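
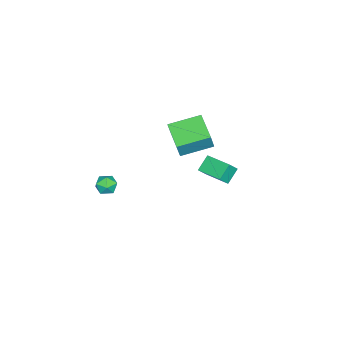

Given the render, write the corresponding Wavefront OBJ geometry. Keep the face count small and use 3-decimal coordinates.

v -2.123 0.877 -1.02
v -2.956 1.087 -0.317
v -1.553 2.432 -0.81
v -2.386 2.643 -0.107
v -1.614 0.597 -0.333
v -2.447 0.808 0.37
v -1.044 2.153 -0.123
v -1.877 2.363 0.58
v -3.913 -2.075 0.147
v -3.491 -2.102 1.27
v -5.082 -0.511 0.624
v -4.661 -0.538 1.747
v -2.519 -0.882 -0.347
v -2.098 -0.909 0.776
v -3.689 0.682 0.13
v -3.267 0.655 1.253
v 3.424 -1.92 1.792
v 3.771 -1.984 1.195
v 3.309 -3.036 1.845
v 3.656 -3.1 1.248
v 3.987 -2.891 1.821
v 4.058 -2.202 1.788
v 3.022 -2.818 1.252
v 3.093 -2.129 1.219
v 3.523 -2.54 0.861
v 4.119 -2.584 1.212
v 2.961 -2.436 1.828
v 3.557 -2.48 2.179
f 2 4 1
f 5 2 1
f 1 4 3
f 3 5 1
f 2 8 4
f 6 2 5
f 6 8 2
f 4 8 3
f 7 5 3
f 3 8 7
f 7 6 5
f 8 6 7
f 10 12 9
f 13 10 9
f 9 12 11
f 11 13 9
f 10 16 12
f 14 10 13
f 14 16 10
f 12 16 11
f 15 13 11
f 11 16 15
f 15 14 13
f 16 14 15
f 17 28 22
f 17 22 18
f 17 18 24
f 17 24 27
f 17 27 28
f 18 22 26
f 22 28 21
f 28 27 19
f 27 24 23
f 24 18 25
f 20 26 21
f 20 21 19
f 20 19 23
f 20 23 25
f 20 25 26
f 21 26 22
f 19 21 28
f 23 19 27
f 25 23 24
f 26 25 18



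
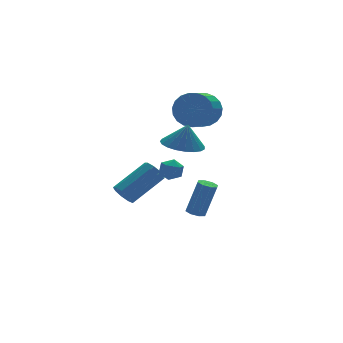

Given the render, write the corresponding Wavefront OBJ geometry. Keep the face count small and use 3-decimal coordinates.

v -3.855 -1.027 -0.944
v -3.505 -1.299 -1.433
v -1.735 -1.085 -0.286
v -2.085 -0.813 0.204
v -3.524 -0.851 -1.487
v -1.754 -0.637 -0.34
v -3.698 -0.485 -1.287
v -1.928 -0.271 -0.139
v -3.945 -0.373 -0.926
v -2.175 -0.16 0.221
v -4.15 -0.567 -0.573
v -2.381 -0.353 0.574
v -4.217 -0.976 -0.394
v -2.447 -0.762 0.753
v -4.114 -1.409 -0.472
v -2.345 -1.195 0.675
v -3.89 -1.663 -0.77
v -2.12 -1.449 0.377
v -3.65 -1.619 -1.15
v -1.88 -1.405 -0.003
v 2.392 2.765 1.982
v 2.965 2.557 2.873
v 2.021 1.827 3.31
v 1.448 2.035 2.418
v 2.736 2.924 2.993
v 1.793 2.195 3.429
v 2.448 3.264 2.938
v 1.504 2.535 3.374
v 2.15 3.518 2.717
v 1.206 2.789 3.154
v 1.894 3.641 2.369
v 0.95 2.912 2.806
v 1.724 3.613 1.955
v 0.78 2.884 2.391
v 1.669 3.438 1.545
v 0.726 2.709 1.981
v 1.74 3.147 1.21
v 0.796 2.417 1.647
v 1.923 2.789 1.009
v 0.979 2.06 1.446
v 2.187 2.428 0.976
v 1.243 1.698 1.413
v 2.487 2.124 1.117
v 1.543 1.395 1.554
v 2.77 1.932 1.408
v 1.826 1.202 1.844
v 2.988 1.883 1.797
v 2.044 1.154 2.234
v 3.103 1.987 2.219
v 2.159 1.258 2.655
v 3.095 2.225 2.599
v 2.151 1.496 3.036
v -1.273 -1.424 0.042
v -1.042 -1.703 0.597
v -2.278 -1.577 0.383
v -2.047 -1.856 0.938
v -1.963 -1.207 0.833
v -1.342 -1.113 0.622
v -1.978 -2.167 0.358
v -1.357 -2.073 0.147
v -1.478 -2.162 0.792
v -1.469 -1.569 1.086
v -1.851 -1.711 -0.106
v -1.842 -1.118 0.188
v 0.984 0.82 -4.045
v 1.256 0.367 -4.157
v 1.868 0.267 -2.267
v 1.596 0.72 -2.155
v 1.485 0.707 -4.213
v 2.097 0.607 -2.323
v 1.42 1.113 -4.171
v 2.032 1.013 -2.28
v 1.1 1.347 -4.055
v 1.712 1.247 -2.164
v 0.712 1.273 -3.933
v 1.324 1.173 -2.043
v 0.483 0.933 -3.877
v 1.095 0.833 -1.987
v 0.548 0.527 -3.92
v 1.16 0.427 -2.029
v 0.868 0.293 -4.036
v 1.48 0.193 -2.145
v -1.621 -2.669 2.513
v -0.599 -2.522 2.325
v -1.379 -2.751 3.767
v -0.741 -2.113 2.379
v -1.035 -1.8 2.456
v -1.431 -1.637 2.543
v -1.86 -1.653 2.625
v -2.247 -1.844 2.687
v -2.526 -2.179 2.72
v -2.649 -2.598 2.716
v -2.594 -3.029 2.677
v -2.371 -3.398 2.61
v -2.018 -3.641 2.526
v -1.596 -3.717 2.44
v -1.179 -3.611 2.366
v -0.839 -3.342 2.318
v -0.633 -2.957 2.303
f 2 1 5
f 2 5 3
f 3 5 6
f 3 6 4
f 5 1 7
f 5 7 6
f 6 7 8
f 6 8 4
f 7 1 9
f 7 9 8
f 8 9 10
f 8 10 4
f 9 1 11
f 9 11 10
f 10 11 12
f 10 12 4
f 11 1 13
f 11 13 12
f 12 13 14
f 12 14 4
f 13 1 15
f 13 15 14
f 14 15 16
f 14 16 4
f 15 1 17
f 15 17 16
f 16 17 18
f 16 18 4
f 17 1 19
f 17 19 18
f 18 19 20
f 18 20 4
f 19 1 2
f 19 2 20
f 20 2 3
f 20 3 4
f 22 21 25
f 22 25 23
f 23 25 26
f 23 26 24
f 25 21 27
f 25 27 26
f 26 27 28
f 26 28 24
f 27 21 29
f 27 29 28
f 28 29 30
f 28 30 24
f 29 21 31
f 29 31 30
f 30 31 32
f 30 32 24
f 31 21 33
f 31 33 32
f 32 33 34
f 32 34 24
f 33 21 35
f 33 35 34
f 34 35 36
f 34 36 24
f 35 21 37
f 35 37 36
f 36 37 38
f 36 38 24
f 37 21 39
f 37 39 38
f 38 39 40
f 38 40 24
f 39 21 41
f 39 41 40
f 40 41 42
f 40 42 24
f 41 21 43
f 41 43 42
f 42 43 44
f 42 44 24
f 43 21 45
f 43 45 44
f 44 45 46
f 44 46 24
f 45 21 47
f 45 47 46
f 46 47 48
f 46 48 24
f 47 21 49
f 47 49 48
f 48 49 50
f 48 50 24
f 49 21 51
f 49 51 50
f 50 51 52
f 50 52 24
f 51 21 22
f 51 22 52
f 52 22 23
f 52 23 24
f 53 64 58
f 53 58 54
f 53 54 60
f 53 60 63
f 53 63 64
f 54 58 62
f 58 64 57
f 64 63 55
f 63 60 59
f 60 54 61
f 56 62 57
f 56 57 55
f 56 55 59
f 56 59 61
f 56 61 62
f 57 62 58
f 55 57 64
f 59 55 63
f 61 59 60
f 62 61 54
f 66 65 69
f 66 69 67
f 67 69 70
f 67 70 68
f 69 65 71
f 69 71 70
f 70 71 72
f 70 72 68
f 71 65 73
f 71 73 72
f 72 73 74
f 72 74 68
f 73 65 75
f 73 75 74
f 74 75 76
f 74 76 68
f 75 65 77
f 75 77 76
f 76 77 78
f 76 78 68
f 77 65 79
f 77 79 78
f 78 79 80
f 78 80 68
f 79 65 81
f 79 81 80
f 80 81 82
f 80 82 68
f 81 65 66
f 81 66 82
f 82 66 67
f 82 67 68
f 84 83 86
f 84 86 85
f 86 83 87
f 86 87 85
f 87 83 88
f 87 88 85
f 88 83 89
f 88 89 85
f 89 83 90
f 89 90 85
f 90 83 91
f 90 91 85
f 91 83 92
f 91 92 85
f 92 83 93
f 92 93 85
f 93 83 94
f 93 94 85
f 94 83 95
f 94 95 85
f 95 83 96
f 95 96 85
f 96 83 97
f 96 97 85
f 97 83 98
f 97 98 85
f 98 83 99
f 98 99 85
f 99 83 84
f 99 84 85



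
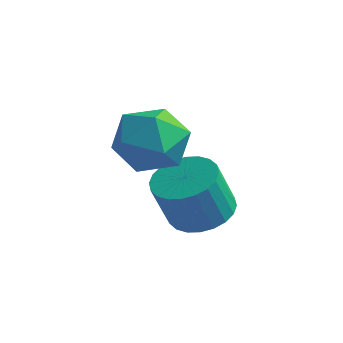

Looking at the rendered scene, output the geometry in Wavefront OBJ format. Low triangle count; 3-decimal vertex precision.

v -1.227 -0.523 -0.77
v -0.515 -1.209 -0.823
v -0.841 -1.663 0.698
v -1.553 -0.977 0.75
v -0.317 -0.905 -0.689
v -0.644 -1.36 0.831
v -0.258 -0.543 -0.568
v -0.584 -0.998 0.952
v -0.346 -0.178 -0.478
v -0.672 -0.633 1.042
v -0.568 0.135 -0.432
v -0.895 -0.32 1.088
v -0.891 0.347 -0.438
v -1.217 -0.108 1.083
v -1.264 0.427 -0.494
v -1.591 -0.027 1.026
v -1.632 0.363 -0.592
v -1.959 -0.092 0.928
v -1.939 0.163 -0.718
v -2.265 -0.291 0.803
v -2.136 -0.14 -0.851
v -2.463 -0.595 0.669
v -2.196 -0.502 -0.972
v -2.522 -0.957 0.548
v -2.108 -0.867 -1.062
v -2.434 -1.322 0.458
v -1.885 -1.18 -1.108
v -2.212 -1.635 0.412
v -1.563 -1.392 -1.103
v -1.889 -1.847 0.418
v -1.189 -1.473 -1.046
v -1.516 -1.927 0.474
v -0.821 -1.408 -0.948
v -1.148 -1.863 0.572
v -3.092 -0.714 2.145
v -2.322 -0.613 3.043
v -2.238 -2.347 1.597
v -1.468 -2.246 2.495
v -2.61 -2.485 2.716
v -3.138 -1.476 3.055
v -1.422 -1.484 1.585
v -1.95 -0.475 1.924
v -1.29 -1.088 2.698
v -2.024 -1.707 3.397
v -2.536 -1.253 1.243
v -3.27 -1.872 1.942
f 2 1 5
f 2 5 3
f 3 5 6
f 3 6 4
f 5 1 7
f 5 7 6
f 6 7 8
f 6 8 4
f 7 1 9
f 7 9 8
f 8 9 10
f 8 10 4
f 9 1 11
f 9 11 10
f 10 11 12
f 10 12 4
f 11 1 13
f 11 13 12
f 12 13 14
f 12 14 4
f 13 1 15
f 13 15 14
f 14 15 16
f 14 16 4
f 15 1 17
f 15 17 16
f 16 17 18
f 16 18 4
f 17 1 19
f 17 19 18
f 18 19 20
f 18 20 4
f 19 1 21
f 19 21 20
f 20 21 22
f 20 22 4
f 21 1 23
f 21 23 22
f 22 23 24
f 22 24 4
f 23 1 25
f 23 25 24
f 24 25 26
f 24 26 4
f 25 1 27
f 25 27 26
f 26 27 28
f 26 28 4
f 27 1 29
f 27 29 28
f 28 29 30
f 28 30 4
f 29 1 31
f 29 31 30
f 30 31 32
f 30 32 4
f 31 1 33
f 31 33 32
f 32 33 34
f 32 34 4
f 33 1 2
f 33 2 34
f 34 2 3
f 34 3 4
f 35 46 40
f 35 40 36
f 35 36 42
f 35 42 45
f 35 45 46
f 36 40 44
f 40 46 39
f 46 45 37
f 45 42 41
f 42 36 43
f 38 44 39
f 38 39 37
f 38 37 41
f 38 41 43
f 38 43 44
f 39 44 40
f 37 39 46
f 41 37 45
f 43 41 42
f 44 43 36



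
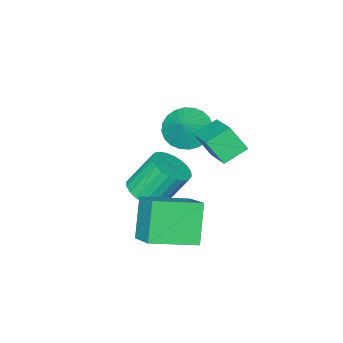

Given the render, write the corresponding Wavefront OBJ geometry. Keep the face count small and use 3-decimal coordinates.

v -2.798 1.325 1.629
v -2.455 0.678 2.654
v -2.053 2.793 2.307
v -1.71 2.145 3.332
v -1.81 1.055 1.128
v -1.467 0.407 2.153
v -1.065 2.522 1.806
v -0.722 1.875 2.831
v -0.534 -1.258 -1.75
v -0.066 -1.898 -1.246
v -0.838 -1.263 0.275
v -1.306 -0.622 -0.23
v 0.17 -1.618 -1.243
v -0.602 -0.982 0.278
v 0.3 -1.283 -1.317
v -0.472 -0.647 0.204
v 0.302 -0.944 -1.457
v -0.47 -0.308 0.064
v 0.177 -0.653 -1.642
v -0.595 -0.017 -0.121
v -0.056 -0.454 -1.844
v -0.828 0.182 -0.323
v -0.362 -0.377 -2.031
v -1.134 0.258 -0.51
v -0.694 -0.435 -2.175
v -1.466 0.201 -0.655
v -1.002 -0.617 -2.255
v -1.774 0.018 -0.734
v -1.238 -0.898 -2.258
v -2.01 -0.262 -0.737
v -1.368 -1.233 -2.184
v -2.14 -0.597 -0.663
v -1.37 -1.572 -2.044
v -2.142 -0.936 -0.523
v -1.245 -1.863 -1.859
v -2.017 -1.227 -0.338
v -1.012 -2.062 -1.657
v -1.784 -1.426 -0.136
v -0.706 -2.138 -1.47
v -1.478 -1.503 0.051
v -0.374 -2.081 -1.325
v -1.146 -1.445 0.195
v -0.638 1.136 -0.808
v -0.097 2.461 0.014
v 0.191 1.792 -2.411
v 0.732 3.116 -1.589
v 1.068 0.144 -0.331
v 1.609 1.468 0.491
v 1.897 0.799 -1.934
v 2.438 2.124 -1.112
v -3.193 -1.75 0.469
v -2.744 -1.12 -0.241
v -2.447 -1.33 1.311
v -3.042 -0.878 -0.098
v -3.363 -0.77 0.132
v -3.658 -0.81 0.414
v -3.883 -0.994 0.703
v -4.002 -1.292 0.957
v -3.998 -1.661 1.137
v -3.871 -2.042 1.215
v -3.641 -2.379 1.179
v -3.343 -2.621 1.035
v -3.022 -2.729 0.805
v -2.727 -2.689 0.524
v -2.502 -2.505 0.235
v -2.383 -2.207 -0.019
v -2.387 -1.839 -0.199
v -2.514 -1.457 -0.277
f 2 4 1
f 5 2 1
f 1 4 3
f 3 5 1
f 2 8 4
f 6 2 5
f 6 8 2
f 4 8 3
f 7 5 3
f 3 8 7
f 7 6 5
f 8 6 7
f 10 9 13
f 10 13 11
f 11 13 14
f 11 14 12
f 13 9 15
f 13 15 14
f 14 15 16
f 14 16 12
f 15 9 17
f 15 17 16
f 16 17 18
f 16 18 12
f 17 9 19
f 17 19 18
f 18 19 20
f 18 20 12
f 19 9 21
f 19 21 20
f 20 21 22
f 20 22 12
f 21 9 23
f 21 23 22
f 22 23 24
f 22 24 12
f 23 9 25
f 23 25 24
f 24 25 26
f 24 26 12
f 25 9 27
f 25 27 26
f 26 27 28
f 26 28 12
f 27 9 29
f 27 29 28
f 28 29 30
f 28 30 12
f 29 9 31
f 29 31 30
f 30 31 32
f 30 32 12
f 31 9 33
f 31 33 32
f 32 33 34
f 32 34 12
f 33 9 35
f 33 35 34
f 34 35 36
f 34 36 12
f 35 9 37
f 35 37 36
f 36 37 38
f 36 38 12
f 37 9 39
f 37 39 38
f 38 39 40
f 38 40 12
f 39 9 41
f 39 41 40
f 40 41 42
f 40 42 12
f 41 9 10
f 41 10 42
f 42 10 11
f 42 11 12
f 44 46 43
f 47 44 43
f 43 46 45
f 45 47 43
f 44 50 46
f 48 44 47
f 48 50 44
f 46 50 45
f 49 47 45
f 45 50 49
f 49 48 47
f 50 48 49
f 52 51 54
f 52 54 53
f 54 51 55
f 54 55 53
f 55 51 56
f 55 56 53
f 56 51 57
f 56 57 53
f 57 51 58
f 57 58 53
f 58 51 59
f 58 59 53
f 59 51 60
f 59 60 53
f 60 51 61
f 60 61 53
f 61 51 62
f 61 62 53
f 62 51 63
f 62 63 53
f 63 51 64
f 63 64 53
f 64 51 65
f 64 65 53
f 65 51 66
f 65 66 53
f 66 51 67
f 66 67 53
f 67 51 68
f 67 68 53
f 68 51 52
f 68 52 53



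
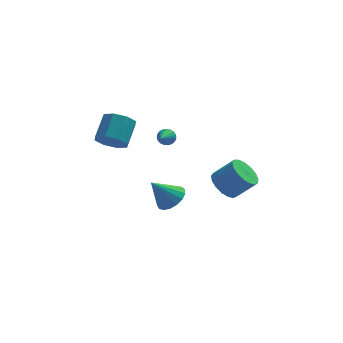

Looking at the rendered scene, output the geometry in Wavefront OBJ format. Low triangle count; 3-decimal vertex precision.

v -3.206 2.869 0.707
v -2.882 3.341 -0.063
v -2.369 4.564 0.903
v -2.694 4.091 1.673
v -3.579 3.508 0.096
v -3.067 4.731 1.062
v -4.059 3.301 0.613
v -3.546 4.523 1.579
v -4.038 2.84 1.185
v -3.526 4.062 2.151
v -3.531 2.396 1.477
v -3.018 3.619 2.443
v -2.833 2.229 1.318
v -2.321 3.452 2.284
v -2.354 2.437 0.801
v -1.841 3.659 1.767
v -2.374 2.898 0.229
v -1.862 4.12 1.195
v -0.518 -0.892 3.427
v -0.294 -0.739 3.858
v -0.882 -1.848 3.953
v -0.488 -0.655 3.877
v -0.687 -0.612 3.818
v -0.857 -0.618 3.691
v -0.968 -0.67 3.519
v -1.002 -0.762 3.33
v -0.952 -0.875 3.158
v -0.827 -0.992 3.033
v -0.648 -1.092 2.975
v -0.447 -1.156 2.996
v -0.259 -1.176 3.091
v -0.115 -1.146 3.244
v -0.041 -1.072 3.429
v -0.05 -0.968 3.613
v -0.139 -0.85 3.765
v 2.54 0.194 -1.134
v 3.232 0.305 -1.805
v 4.311 0.156 -0.717
v 3.62 0.046 -0.046
v 3.146 0.738 -1.661
v 4.226 0.589 -0.573
v 2.922 1.047 -1.396
v 4.002 0.898 -0.308
v 2.61 1.16 -1.071
v 3.69 1.011 0.017
v 2.282 1.052 -0.761
v 3.362 0.903 0.327
v 2.014 0.747 -0.536
v 3.093 0.598 0.552
v 1.865 0.316 -0.448
v 2.945 0.167 0.64
v 1.872 -0.143 -0.517
v 2.952 -0.292 0.571
v 2.031 -0.525 -0.728
v 3.111 -0.673 0.36
v 2.308 -0.742 -1.031
v 3.387 -0.891 0.057
v 2.637 -0.744 -1.358
v 3.717 -0.893 -0.27
v 2.944 -0.532 -1.634
v 4.024 -0.681 -0.546
v 3.159 -0.153 -1.795
v 4.238 -0.302 -0.707
v -0.005 3.342 -4.241
v 0.573 3.922 -3.74
v -1.095 3.218 -2.839
v 0.279 4.21 -3.944
v -0.081 4.298 -4.216
v -0.423 4.168 -4.493
v -0.669 3.849 -4.713
v -0.763 3.413 -4.825
v -0.684 2.961 -4.803
v -0.449 2.596 -4.652
v -0.112 2.402 -4.407
v 0.25 2.424 -4.124
v 0.553 2.655 -3.868
v 0.728 3.044 -3.697
v 0.735 3.501 -3.651
v 2.367 3.622 -3.23
v 2.859 3.746 -2.468
v 3.561 3.074 -3.912
v 4.053 3.198 -3.15
v 3.397 2.561 -3.173
v 2.659 2.899 -2.751
v 3.761 3.921 -3.629
v 3.023 4.259 -3.207
v 3.72 3.931 -2.715
v 3.496 3.09 -2.433
v 2.924 3.73 -3.947
v 2.7 2.889 -3.665
f 2 1 5
f 2 5 3
f 3 5 6
f 3 6 4
f 5 1 7
f 5 7 6
f 6 7 8
f 6 8 4
f 7 1 9
f 7 9 8
f 8 9 10
f 8 10 4
f 9 1 11
f 9 11 10
f 10 11 12
f 10 12 4
f 11 1 13
f 11 13 12
f 12 13 14
f 12 14 4
f 13 1 15
f 13 15 14
f 14 15 16
f 14 16 4
f 15 1 17
f 15 17 16
f 16 17 18
f 16 18 4
f 17 1 2
f 17 2 18
f 18 2 3
f 18 3 4
f 20 19 22
f 20 22 21
f 22 19 23
f 22 23 21
f 23 19 24
f 23 24 21
f 24 19 25
f 24 25 21
f 25 19 26
f 25 26 21
f 26 19 27
f 26 27 21
f 27 19 28
f 27 28 21
f 28 19 29
f 28 29 21
f 29 19 30
f 29 30 21
f 30 19 31
f 30 31 21
f 31 19 32
f 31 32 21
f 32 19 33
f 32 33 21
f 33 19 34
f 33 34 21
f 34 19 35
f 34 35 21
f 35 19 20
f 35 20 21
f 37 36 40
f 37 40 38
f 38 40 41
f 38 41 39
f 40 36 42
f 40 42 41
f 41 42 43
f 41 43 39
f 42 36 44
f 42 44 43
f 43 44 45
f 43 45 39
f 44 36 46
f 44 46 45
f 45 46 47
f 45 47 39
f 46 36 48
f 46 48 47
f 47 48 49
f 47 49 39
f 48 36 50
f 48 50 49
f 49 50 51
f 49 51 39
f 50 36 52
f 50 52 51
f 51 52 53
f 51 53 39
f 52 36 54
f 52 54 53
f 53 54 55
f 53 55 39
f 54 36 56
f 54 56 55
f 55 56 57
f 55 57 39
f 56 36 58
f 56 58 57
f 57 58 59
f 57 59 39
f 58 36 60
f 58 60 59
f 59 60 61
f 59 61 39
f 60 36 62
f 60 62 61
f 61 62 63
f 61 63 39
f 62 36 37
f 62 37 63
f 63 37 38
f 63 38 39
f 65 64 67
f 65 67 66
f 67 64 68
f 67 68 66
f 68 64 69
f 68 69 66
f 69 64 70
f 69 70 66
f 70 64 71
f 70 71 66
f 71 64 72
f 71 72 66
f 72 64 73
f 72 73 66
f 73 64 74
f 73 74 66
f 74 64 75
f 74 75 66
f 75 64 76
f 75 76 66
f 76 64 77
f 76 77 66
f 77 64 78
f 77 78 66
f 78 64 65
f 78 65 66
f 79 90 84
f 79 84 80
f 79 80 86
f 79 86 89
f 79 89 90
f 80 84 88
f 84 90 83
f 90 89 81
f 89 86 85
f 86 80 87
f 82 88 83
f 82 83 81
f 82 81 85
f 82 85 87
f 82 87 88
f 83 88 84
f 81 83 90
f 85 81 89
f 87 85 86
f 88 87 80



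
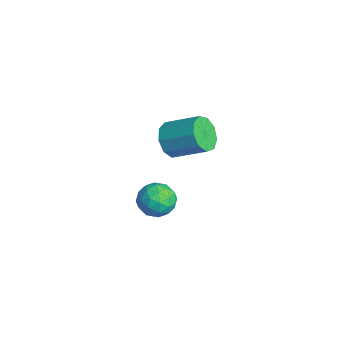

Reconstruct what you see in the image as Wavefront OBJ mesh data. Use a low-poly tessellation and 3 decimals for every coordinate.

v -3.455 2.372 1.6
v -2.664 2.208 0.977
v -1.654 3.585 1.897
v -2.445 3.748 2.52
v -3.083 2.696 0.707
v -2.073 4.073 1.628
v -3.677 3.032 0.855
v -2.666 4.409 1.776
v -4.166 3.059 1.351
v -3.156 4.436 2.272
v -4.323 2.765 1.964
v -3.313 4.141 2.885
v -4.074 2.286 2.406
v -3.064 3.663 3.327
v -3.535 1.847 2.471
v -2.525 3.224 3.392
v -2.959 1.654 2.128
v -1.949 3.031 3.049
v -2.615 1.796 1.538
v -1.605 3.173 2.459
v 1.684 0.494 3.045
v 2.505 0.414 3.528
v 2.235 -0.454 1.952
v 3.056 -0.534 2.435
v 2.255 -0.921 2.786
v 1.914 -0.335 3.462
v 2.826 0.295 2.018
v 2.485 0.881 2.694
v 3.211 0.291 2.894
v 2.858 -0.461 3.369
v 1.882 0.421 2.111
v 1.529 -0.331 2.586
v 2.046 0.537 3.382
v 2.694 -0.577 2.098
v 2.223 -0.805 2.304
v 2.706 -0.852 2.588
v 1.699 0.097 3.343
v 2.182 0.05 3.628
v 2.035 -0.735 3.192
v 2.558 -0.09 1.852
v 3.041 -0.137 2.137
v 2.034 0.812 2.892
v 2.517 0.765 3.176
v 2.705 0.695 2.288
v 2.944 0.418 3.294
v 3.268 -0.139 2.651
v 3.132 0.348 2.406
v 2.932 0.693 2.803
v 2.737 -0.024 3.573
v 3.06 -0.581 2.931
v 2.589 -0.809 3.137
v 2.389 -0.464 3.534
v 3.151 -0.096 3.2
v 1.68 0.541 2.549
v 2.003 -0.016 1.907
v 2.351 0.424 1.946
v 2.151 0.769 2.343
v 1.472 0.099 2.829
v 1.796 -0.458 2.186
v 1.808 -0.733 2.677
v 1.608 -0.388 3.074
v 1.589 0.056 2.28
f 2 1 5
f 2 5 3
f 3 5 6
f 3 6 4
f 5 1 7
f 5 7 6
f 6 7 8
f 6 8 4
f 7 1 9
f 7 9 8
f 8 9 10
f 8 10 4
f 9 1 11
f 9 11 10
f 10 11 12
f 10 12 4
f 11 1 13
f 11 13 12
f 12 13 14
f 12 14 4
f 13 1 15
f 13 15 14
f 14 15 16
f 14 16 4
f 15 1 17
f 15 17 16
f 16 17 18
f 16 18 4
f 17 1 19
f 17 19 18
f 18 19 20
f 18 20 4
f 19 1 2
f 19 2 20
f 20 2 3
f 20 3 4
f 21 58 37
f 58 32 61
f 37 61 26
f 58 61 37
f 21 37 33
f 37 26 38
f 33 38 22
f 37 38 33
f 21 33 42
f 33 22 43
f 42 43 28
f 33 43 42
f 21 42 54
f 42 28 57
f 54 57 31
f 42 57 54
f 21 54 58
f 54 31 62
f 58 62 32
f 54 62 58
f 22 38 49
f 38 26 52
f 49 52 30
f 38 52 49
f 26 61 39
f 61 32 60
f 39 60 25
f 61 60 39
f 32 62 59
f 62 31 55
f 59 55 23
f 62 55 59
f 31 57 56
f 57 28 44
f 56 44 27
f 57 44 56
f 28 43 48
f 43 22 45
f 48 45 29
f 43 45 48
f 24 50 36
f 50 30 51
f 36 51 25
f 50 51 36
f 24 36 34
f 36 25 35
f 34 35 23
f 36 35 34
f 24 34 41
f 34 23 40
f 41 40 27
f 34 40 41
f 24 41 46
f 41 27 47
f 46 47 29
f 41 47 46
f 24 46 50
f 46 29 53
f 50 53 30
f 46 53 50
f 25 51 39
f 51 30 52
f 39 52 26
f 51 52 39
f 23 35 59
f 35 25 60
f 59 60 32
f 35 60 59
f 27 40 56
f 40 23 55
f 56 55 31
f 40 55 56
f 29 47 48
f 47 27 44
f 48 44 28
f 47 44 48
f 30 53 49
f 53 29 45
f 49 45 22
f 53 45 49



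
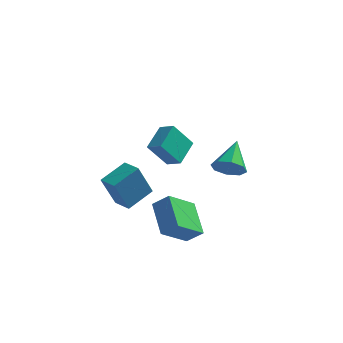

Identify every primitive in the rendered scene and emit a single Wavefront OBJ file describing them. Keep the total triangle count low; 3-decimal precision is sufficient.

v 1.003 -4.081 2.573
v 1.099 -2.782 3.337
v 1.697 -3.388 1.309
v 1.793 -2.09 2.073
v 1.767 -4.31 2.867
v 1.863 -3.012 3.631
v 2.461 -3.618 1.603
v 2.557 -2.319 2.367
v 2.677 2.113 -1.138
v 3.06 2.644 -1.77
v 2.523 3.667 0.078
v 2.366 2.62 -1.826
v 1.854 2.298 -1.48
v 1.825 1.868 -0.933
v 2.294 1.581 -0.507
v 2.988 1.605 -0.45
v 3.5 1.927 -0.796
v 3.529 2.357 -1.343
v -1.362 -2.367 -2.201
v -1.725 -3.206 -0.389
v -0.684 -1.098 -1.478
v -1.047 -1.937 0.334
v -0.473 -2.823 -2.234
v -0.836 -3.662 -0.422
v 0.205 -1.554 -1.511
v -0.158 -2.393 0.301
v 0.413 -2.109 -2.092
v 1.243 -2.062 -1.418
v 1.15 -0.728 -3.096
v 1.98 -0.681 -2.423
v 1.42 -3.479 -3.237
v 2.25 -3.432 -2.564
v 2.157 -2.098 -4.242
v 2.987 -2.051 -3.568
f 2 4 1
f 5 2 1
f 1 4 3
f 3 5 1
f 2 8 4
f 6 2 5
f 6 8 2
f 4 8 3
f 7 5 3
f 3 8 7
f 7 6 5
f 8 6 7
f 10 9 12
f 10 12 11
f 12 9 13
f 12 13 11
f 13 9 14
f 13 14 11
f 14 9 15
f 14 15 11
f 15 9 16
f 15 16 11
f 16 9 17
f 16 17 11
f 17 9 18
f 17 18 11
f 18 9 10
f 18 10 11
f 20 22 19
f 23 20 19
f 19 22 21
f 21 23 19
f 20 26 22
f 24 20 23
f 24 26 20
f 22 26 21
f 25 23 21
f 21 26 25
f 25 24 23
f 26 24 25
f 28 30 27
f 31 28 27
f 27 30 29
f 29 31 27
f 28 34 30
f 32 28 31
f 32 34 28
f 30 34 29
f 33 31 29
f 29 34 33
f 33 32 31
f 34 32 33



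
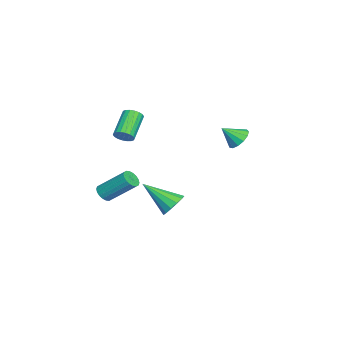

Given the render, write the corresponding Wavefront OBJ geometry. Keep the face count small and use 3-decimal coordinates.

v 0.252 4.185 2.216
v 0.605 4.666 2.637
v 0.468 3.335 3.004
v 0.211 4.675 2.755
v -0.17 4.529 2.702
v -0.417 4.274 2.495
v -0.452 3.991 2.199
v -0.263 3.769 1.908
v 0.089 3.68 1.715
v 0.493 3.751 1.681
v 0.82 3.96 1.817
v 0.967 4.24 2.079
v 0.887 4.504 2.385
v -2.289 0.482 -4.266
v -1.689 0.763 -3.75
v -2.611 -1.242 -2.954
v -2.095 0.954 -3.599
v -2.563 0.995 -3.66
v -2.943 0.873 -3.913
v -3.116 0.627 -4.279
v -3.027 0.335 -4.64
v -2.703 0.089 -4.883
v -2.248 -0.031 -4.93
v -1.805 0.011 -4.766
v -1.517 0.202 -4.444
v -1.473 0.483 -4.065
v 0.91 -1.55 2.256
v 1.14 -1.882 2.658
v -0.199 -1.642 3.626
v -0.43 -1.31 3.224
v 1.226 -1.652 2.719
v -0.113 -1.411 3.687
v 1.249 -1.401 2.689
v -0.09 -1.161 3.657
v 1.205 -1.18 2.573
v -0.134 -0.939 3.541
v 1.103 -1.032 2.394
v -0.237 -0.792 3.362
v 0.962 -0.987 2.188
v -0.378 -0.746 3.156
v 0.811 -1.053 1.995
v -0.529 -0.813 2.963
v 0.679 -1.218 1.854
v -0.66 -0.978 2.822
v 0.593 -1.449 1.793
v -0.746 -1.208 2.761
v 0.57 -1.699 1.823
v -0.769 -1.459 2.791
v 0.614 -1.921 1.939
v -0.725 -1.68 2.907
v 0.717 -2.068 2.118
v -0.623 -1.828 3.086
v 0.858 -2.114 2.324
v -0.482 -1.873 3.292
v 1.009 -2.047 2.517
v -0.331 -1.807 3.485
v 0.634 -2.65 -2.049
v 1.054 -2.934 -1.788
v 1.246 -1.474 -0.51
v 0.826 -1.19 -0.771
v 1.177 -2.797 -1.963
v 1.37 -1.337 -0.685
v 1.194 -2.632 -2.154
v 1.386 -1.172 -0.876
v 1.099 -2.47 -2.325
v 1.291 -1.01 -1.047
v 0.912 -2.344 -2.441
v 1.104 -0.884 -1.163
v 0.67 -2.278 -2.479
v 0.862 -0.818 -1.201
v 0.421 -2.286 -2.433
v 0.613 -0.826 -1.154
v 0.214 -2.366 -2.31
v 0.406 -0.906 -1.032
v 0.09 -2.503 -2.135
v 0.283 -1.043 -0.857
v 0.074 -2.668 -1.944
v 0.266 -1.208 -0.666
v 0.169 -2.83 -1.773
v 0.361 -1.37 -0.495
v 0.356 -2.956 -1.657
v 0.548 -1.496 -0.379
v 0.598 -3.022 -1.619
v 0.79 -1.562 -0.341
v 0.847 -3.014 -1.666
v 1.039 -1.554 -0.387
f 2 1 4
f 2 4 3
f 4 1 5
f 4 5 3
f 5 1 6
f 5 6 3
f 6 1 7
f 6 7 3
f 7 1 8
f 7 8 3
f 8 1 9
f 8 9 3
f 9 1 10
f 9 10 3
f 10 1 11
f 10 11 3
f 11 1 12
f 11 12 3
f 12 1 13
f 12 13 3
f 13 1 2
f 13 2 3
f 15 14 17
f 15 17 16
f 17 14 18
f 17 18 16
f 18 14 19
f 18 19 16
f 19 14 20
f 19 20 16
f 20 14 21
f 20 21 16
f 21 14 22
f 21 22 16
f 22 14 23
f 22 23 16
f 23 14 24
f 23 24 16
f 24 14 25
f 24 25 16
f 25 14 26
f 25 26 16
f 26 14 15
f 26 15 16
f 28 27 31
f 28 31 29
f 29 31 32
f 29 32 30
f 31 27 33
f 31 33 32
f 32 33 34
f 32 34 30
f 33 27 35
f 33 35 34
f 34 35 36
f 34 36 30
f 35 27 37
f 35 37 36
f 36 37 38
f 36 38 30
f 37 27 39
f 37 39 38
f 38 39 40
f 38 40 30
f 39 27 41
f 39 41 40
f 40 41 42
f 40 42 30
f 41 27 43
f 41 43 42
f 42 43 44
f 42 44 30
f 43 27 45
f 43 45 44
f 44 45 46
f 44 46 30
f 45 27 47
f 45 47 46
f 46 47 48
f 46 48 30
f 47 27 49
f 47 49 48
f 48 49 50
f 48 50 30
f 49 27 51
f 49 51 50
f 50 51 52
f 50 52 30
f 51 27 53
f 51 53 52
f 52 53 54
f 52 54 30
f 53 27 55
f 53 55 54
f 54 55 56
f 54 56 30
f 55 27 28
f 55 28 56
f 56 28 29
f 56 29 30
f 58 57 61
f 58 61 59
f 59 61 62
f 59 62 60
f 61 57 63
f 61 63 62
f 62 63 64
f 62 64 60
f 63 57 65
f 63 65 64
f 64 65 66
f 64 66 60
f 65 57 67
f 65 67 66
f 66 67 68
f 66 68 60
f 67 57 69
f 67 69 68
f 68 69 70
f 68 70 60
f 69 57 71
f 69 71 70
f 70 71 72
f 70 72 60
f 71 57 73
f 71 73 72
f 72 73 74
f 72 74 60
f 73 57 75
f 73 75 74
f 74 75 76
f 74 76 60
f 75 57 77
f 75 77 76
f 76 77 78
f 76 78 60
f 77 57 79
f 77 79 78
f 78 79 80
f 78 80 60
f 79 57 81
f 79 81 80
f 80 81 82
f 80 82 60
f 81 57 83
f 81 83 82
f 82 83 84
f 82 84 60
f 83 57 85
f 83 85 84
f 84 85 86
f 84 86 60
f 85 57 58
f 85 58 86
f 86 58 59
f 86 59 60



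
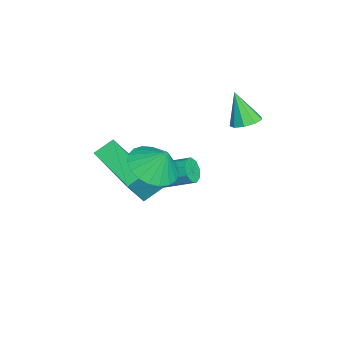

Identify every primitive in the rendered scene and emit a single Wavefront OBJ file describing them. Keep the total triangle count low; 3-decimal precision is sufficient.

v 1.043 -0.616 2.042
v 1.705 -1.313 2.278
v 1.257 -0.104 2.958
v 1.936 -1.042 2.072
v 2.013 -0.697 1.861
v 1.923 -0.337 1.682
v 1.68 -0.026 1.565
v 1.327 0.183 1.53
v 0.925 0.254 1.584
v 0.544 0.175 1.717
v 0.249 -0.041 1.907
v 0.091 -0.356 2.119
v 0.098 -0.716 2.319
v 0.269 -1.059 2.47
v 0.573 -1.325 2.548
v 0.959 -1.468 2.538
v 1.359 -1.464 2.442
v -2.157 2.436 2.158
v -1.704 2.027 2.158
v -2.563 1.984 3.442
v -1.573 2.386 2.325
v -1.714 2.768 2.415
v -2.063 2.995 2.385
v -2.456 2.96 2.248
v -2.709 2.68 2.07
v -2.704 2.286 1.933
v -2.442 1.962 1.901
v -2.048 1.86 1.99
v -2.697 -0.99 -1.44
v -2.441 -0.823 -1.921
v -2.086 0.698 -1.2
v -2.343 0.53 -0.72
v -2.819 -0.729 -1.932
v -2.464 0.792 -1.212
v -3.141 -0.758 -1.713
v -2.786 0.763 -0.993
v -3.255 -0.895 -1.366
v -2.9 0.626 -0.646
v -3.108 -1.077 -1.054
v -2.753 0.444 -0.334
v -2.769 -1.219 -0.923
v -2.414 0.302 -0.202
v -2.397 -1.253 -1.033
v -2.042 0.268 -0.313
v -2.165 -1.165 -1.334
v -1.81 0.356 -0.614
v -2.183 -0.995 -1.685
v -1.828 0.526 -0.964
v -2.232 -1.744 0.113
v -1.403 -2.237 1.524
v -0.597 -0.404 -0.379
v 0.232 -0.897 1.032
v -1.832 -2.403 -0.352
v -1.003 -2.896 1.059
v -0.197 -1.063 -0.844
v 0.632 -1.556 0.567
f 2 1 4
f 2 4 3
f 4 1 5
f 4 5 3
f 5 1 6
f 5 6 3
f 6 1 7
f 6 7 3
f 7 1 8
f 7 8 3
f 8 1 9
f 8 9 3
f 9 1 10
f 9 10 3
f 10 1 11
f 10 11 3
f 11 1 12
f 11 12 3
f 12 1 13
f 12 13 3
f 13 1 14
f 13 14 3
f 14 1 15
f 14 15 3
f 15 1 16
f 15 16 3
f 16 1 17
f 16 17 3
f 17 1 2
f 17 2 3
f 19 18 21
f 19 21 20
f 21 18 22
f 21 22 20
f 22 18 23
f 22 23 20
f 23 18 24
f 23 24 20
f 24 18 25
f 24 25 20
f 25 18 26
f 25 26 20
f 26 18 27
f 26 27 20
f 27 18 28
f 27 28 20
f 28 18 19
f 28 19 20
f 30 29 33
f 30 33 31
f 31 33 34
f 31 34 32
f 33 29 35
f 33 35 34
f 34 35 36
f 34 36 32
f 35 29 37
f 35 37 36
f 36 37 38
f 36 38 32
f 37 29 39
f 37 39 38
f 38 39 40
f 38 40 32
f 39 29 41
f 39 41 40
f 40 41 42
f 40 42 32
f 41 29 43
f 41 43 42
f 42 43 44
f 42 44 32
f 43 29 45
f 43 45 44
f 44 45 46
f 44 46 32
f 45 29 47
f 45 47 46
f 46 47 48
f 46 48 32
f 47 29 30
f 47 30 48
f 48 30 31
f 48 31 32
f 50 52 49
f 53 50 49
f 49 52 51
f 51 53 49
f 50 56 52
f 54 50 53
f 54 56 50
f 52 56 51
f 55 53 51
f 51 56 55
f 55 54 53
f 56 54 55



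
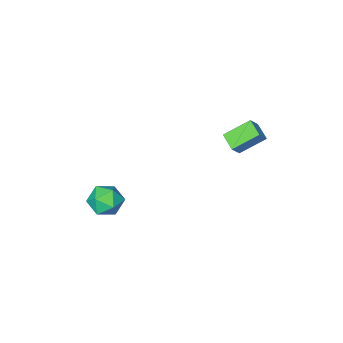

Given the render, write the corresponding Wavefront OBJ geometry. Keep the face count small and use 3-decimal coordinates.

v 1.696 -3.409 0.154
v 2.316 -3.299 -0.595
v 2.624 -4.541 0.755
v 3.244 -4.431 0.006
v 3.156 -3.724 0.676
v 2.583 -3.025 0.305
v 2.357 -4.815 -0.145
v 1.784 -4.116 -0.516
v 2.724 -4.168 -0.779
v 3.218 -3.494 -0.272
v 1.722 -4.346 0.432
v 2.216 -3.672 0.939
v -3.48 -2.192 3.174
v -4.696 -1.709 4.041
v -3.345 -1.258 2.843
v -4.562 -0.775 3.709
v -2.918 -2.025 3.871
v -4.135 -1.542 4.737
v -2.784 -1.091 3.539
v -4 -0.608 4.406
f 1 12 6
f 1 6 2
f 1 2 8
f 1 8 11
f 1 11 12
f 2 6 10
f 6 12 5
f 12 11 3
f 11 8 7
f 8 2 9
f 4 10 5
f 4 5 3
f 4 3 7
f 4 7 9
f 4 9 10
f 5 10 6
f 3 5 12
f 7 3 11
f 9 7 8
f 10 9 2
f 14 16 13
f 17 14 13
f 13 16 15
f 15 17 13
f 14 20 16
f 18 14 17
f 18 20 14
f 16 20 15
f 19 17 15
f 15 20 19
f 19 18 17
f 20 18 19



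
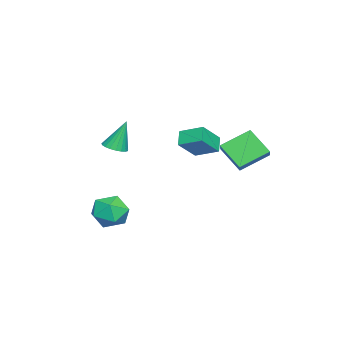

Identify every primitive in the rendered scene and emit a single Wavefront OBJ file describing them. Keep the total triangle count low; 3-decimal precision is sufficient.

v -1.028 1.184 1.265
v -1.82 1.028 1.967
v -0.818 2.566 1.808
v -1.609 2.41 2.511
v 0.129 0.55 2.429
v -0.662 0.394 3.132
v 0.34 1.932 2.973
v -0.452 1.776 3.675
v -4.973 3.292 1.682
v -4.099 3.492 2.301
v -4.356 4.567 0.4
v -3.481 4.766 1.02
v -3.959 1.834 0.72
v -3.084 2.033 1.34
v -3.341 3.108 -0.561
v -2.467 3.308 0.058
v -0.554 -2.593 -2.911
v 0.326 -2.402 -3.748
v 0.554 -4.018 -2.072
v 1.434 -3.827 -2.909
v 1.202 -2.973 -2.055
v 0.518 -2.092 -2.573
v 0.362 -4.328 -3.247
v -0.322 -3.447 -3.765
v 0.893 -3.474 -3.956
v 1.412 -2.637 -3.219
v -0.532 -3.783 -2.601
v -0.013 -2.946 -1.864
v 2.98 -2.077 3.06
v 3.42 -2.619 3.306
v 2.66 -1.523 4.86
v 3.619 -2.387 3.269
v 3.707 -2.102 3.197
v 3.669 -1.812 3.101
v 3.513 -1.568 2.998
v 3.264 -1.412 2.906
v 2.966 -1.371 2.84
v 2.671 -1.452 2.813
v 2.429 -1.642 2.828
v 2.282 -1.907 2.884
v 2.256 -2.201 2.97
v 2.355 -2.474 3.071
v 2.562 -2.678 3.171
v 2.842 -2.779 3.252
v 3.145 -2.758 3.3
f 2 4 1
f 5 2 1
f 1 4 3
f 3 5 1
f 2 8 4
f 6 2 5
f 6 8 2
f 4 8 3
f 7 5 3
f 3 8 7
f 7 6 5
f 8 6 7
f 10 12 9
f 13 10 9
f 9 12 11
f 11 13 9
f 10 16 12
f 14 10 13
f 14 16 10
f 12 16 11
f 15 13 11
f 11 16 15
f 15 14 13
f 16 14 15
f 17 28 22
f 17 22 18
f 17 18 24
f 17 24 27
f 17 27 28
f 18 22 26
f 22 28 21
f 28 27 19
f 27 24 23
f 24 18 25
f 20 26 21
f 20 21 19
f 20 19 23
f 20 23 25
f 20 25 26
f 21 26 22
f 19 21 28
f 23 19 27
f 25 23 24
f 26 25 18
f 30 29 32
f 30 32 31
f 32 29 33
f 32 33 31
f 33 29 34
f 33 34 31
f 34 29 35
f 34 35 31
f 35 29 36
f 35 36 31
f 36 29 37
f 36 37 31
f 37 29 38
f 37 38 31
f 38 29 39
f 38 39 31
f 39 29 40
f 39 40 31
f 40 29 41
f 40 41 31
f 41 29 42
f 41 42 31
f 42 29 43
f 42 43 31
f 43 29 44
f 43 44 31
f 44 29 45
f 44 45 31
f 45 29 30
f 45 30 31



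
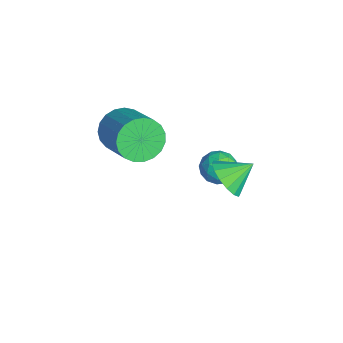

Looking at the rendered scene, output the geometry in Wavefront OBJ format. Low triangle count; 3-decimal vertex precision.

v -1.439 3.11 0.892
v -0.796 2.91 0.462
v -2.204 2.61 -0.022
v -1.561 2.41 -0.452
v -1.716 2.032 0.235
v -1.243 2.341 0.8
v -1.757 3.179 -0.36
v -1.284 3.488 0.205
v -0.992 2.953 -0.311
v -0.967 2.244 0.057
v -2.033 3.276 0.383
v -2.008 2.567 0.751
v -1.05 3.054 0.757
v -1.95 2.466 -0.317
v -2.041 2.243 0.086
v -1.663 2.126 -0.166
v -1.314 2.72 0.956
v -0.935 2.602 0.703
v -1.476 2.086 0.57
v -2.065 2.918 -0.263
v -1.686 2.8 -0.516
v -1.337 3.394 0.606
v -0.959 3.277 0.354
v -1.524 3.434 -0.13
v -0.787 2.962 0.05
v -1.237 2.667 -0.487
v -1.352 3.12 -0.433
v -1.074 3.302 -0.101
v -0.773 2.545 0.266
v -1.222 2.251 -0.271
v -1.314 2.028 0.133
v -1.036 2.21 0.465
v -0.888 2.57 -0.188
v -1.778 3.269 0.711
v -2.227 2.975 0.174
v -1.964 3.31 -0.025
v -1.686 3.492 0.307
v -1.763 2.853 0.927
v -2.213 2.558 0.39
v -1.926 2.218 0.541
v -1.648 2.4 0.873
v -2.112 2.95 0.628
v -3.173 -0.684 1.661
v -2.665 -0.674 0.799
v -0.979 -0.225 1.798
v -1.487 -0.236 2.659
v -2.789 -0.279 0.831
v -1.104 0.17 1.83
v -2.98 0.047 1.006
v -1.294 0.496 2.005
v -3.204 0.246 1.295
v -1.518 0.695 2.294
v -3.422 0.284 1.646
v -1.737 0.733 2.645
v -3.598 0.155 2
v -1.912 0.603 2.999
v -3.7 -0.12 2.296
v -2.014 0.329 3.295
v -3.711 -0.492 2.481
v -2.025 -0.043 3.48
v -3.628 -0.897 2.525
v -1.943 -0.448 3.524
v -3.468 -1.266 2.419
v -1.782 -0.817 3.418
v -3.256 -1.534 2.182
v -1.57 -1.085 3.181
v -3.029 -1.655 1.855
v -1.344 -1.206 2.854
v -2.828 -1.608 1.494
v -1.143 -1.159 2.493
v -2.686 -1.402 1.162
v -1.001 -0.953 2.161
v -2.628 -1.072 0.916
v -0.943 -0.623 1.915
v 1.699 2.325 3.119
v 2.402 2.642 2.695
v 1.641 3.335 3.781
v 2.044 2.782 2.451
v 1.593 2.799 2.385
v 1.171 2.69 2.516
v 0.89 2.482 2.809
v 0.826 2.232 3.184
v 0.995 2.007 3.542
v 1.353 1.867 3.787
v 1.804 1.85 3.852
v 2.226 1.96 3.721
v 2.507 2.167 3.429
v 2.571 2.417 3.053
f 1 38 17
f 38 12 41
f 17 41 6
f 38 41 17
f 1 17 13
f 17 6 18
f 13 18 2
f 17 18 13
f 1 13 22
f 13 2 23
f 22 23 8
f 13 23 22
f 1 22 34
f 22 8 37
f 34 37 11
f 22 37 34
f 1 34 38
f 34 11 42
f 38 42 12
f 34 42 38
f 2 18 29
f 18 6 32
f 29 32 10
f 18 32 29
f 6 41 19
f 41 12 40
f 19 40 5
f 41 40 19
f 12 42 39
f 42 11 35
f 39 35 3
f 42 35 39
f 11 37 36
f 37 8 24
f 36 24 7
f 37 24 36
f 8 23 28
f 23 2 25
f 28 25 9
f 23 25 28
f 4 30 16
f 30 10 31
f 16 31 5
f 30 31 16
f 4 16 14
f 16 5 15
f 14 15 3
f 16 15 14
f 4 14 21
f 14 3 20
f 21 20 7
f 14 20 21
f 4 21 26
f 21 7 27
f 26 27 9
f 21 27 26
f 4 26 30
f 26 9 33
f 30 33 10
f 26 33 30
f 5 31 19
f 31 10 32
f 19 32 6
f 31 32 19
f 3 15 39
f 15 5 40
f 39 40 12
f 15 40 39
f 7 20 36
f 20 3 35
f 36 35 11
f 20 35 36
f 9 27 28
f 27 7 24
f 28 24 8
f 27 24 28
f 10 33 29
f 33 9 25
f 29 25 2
f 33 25 29
f 44 43 47
f 44 47 45
f 45 47 48
f 45 48 46
f 47 43 49
f 47 49 48
f 48 49 50
f 48 50 46
f 49 43 51
f 49 51 50
f 50 51 52
f 50 52 46
f 51 43 53
f 51 53 52
f 52 53 54
f 52 54 46
f 53 43 55
f 53 55 54
f 54 55 56
f 54 56 46
f 55 43 57
f 55 57 56
f 56 57 58
f 56 58 46
f 57 43 59
f 57 59 58
f 58 59 60
f 58 60 46
f 59 43 61
f 59 61 60
f 60 61 62
f 60 62 46
f 61 43 63
f 61 63 62
f 62 63 64
f 62 64 46
f 63 43 65
f 63 65 64
f 64 65 66
f 64 66 46
f 65 43 67
f 65 67 66
f 66 67 68
f 66 68 46
f 67 43 69
f 67 69 68
f 68 69 70
f 68 70 46
f 69 43 71
f 69 71 70
f 70 71 72
f 70 72 46
f 71 43 73
f 71 73 72
f 72 73 74
f 72 74 46
f 73 43 44
f 73 44 74
f 74 44 45
f 74 45 46
f 76 75 78
f 76 78 77
f 78 75 79
f 78 79 77
f 79 75 80
f 79 80 77
f 80 75 81
f 80 81 77
f 81 75 82
f 81 82 77
f 82 75 83
f 82 83 77
f 83 75 84
f 83 84 77
f 84 75 85
f 84 85 77
f 85 75 86
f 85 86 77
f 86 75 87
f 86 87 77
f 87 75 88
f 87 88 77
f 88 75 76
f 88 76 77



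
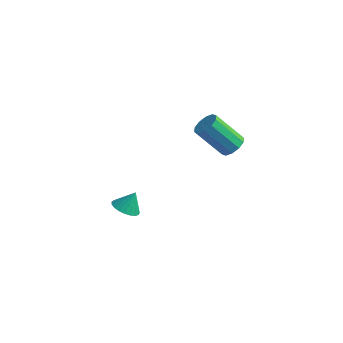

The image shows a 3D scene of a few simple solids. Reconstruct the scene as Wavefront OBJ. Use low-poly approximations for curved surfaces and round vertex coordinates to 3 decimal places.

v 0.781 3.102 1.837
v 1.254 3.16 2.249
v 0.152 2.716 3.575
v -0.321 2.658 3.163
v 1.077 3.506 2.218
v -0.024 3.062 3.545
v 0.788 3.697 2.042
v -0.313 3.254 3.369
v 0.496 3.662 1.788
v -0.606 3.218 3.114
v 0.312 3.412 1.552
v -0.789 2.968 2.878
v 0.308 3.044 1.425
v -0.794 2.6 2.751
v 0.484 2.698 1.455
v -0.617 2.254 2.782
v 0.773 2.506 1.631
v -0.328 2.063 2.958
v 1.066 2.542 1.886
v -0.036 2.098 3.212
v 1.249 2.792 2.122
v 0.148 2.348 3.448
v -3.69 1.571 -3.286
v -3.142 1.857 -3.593
v -3.43 2.009 -2.414
v -3.344 2.057 -3.633
v -3.606 2.172 -3.613
v -3.882 2.184 -3.537
v -4.125 2.09 -3.417
v -4.293 1.906 -3.275
v -4.357 1.664 -3.134
v -4.305 1.406 -3.02
v -4.147 1.176 -2.952
v -3.91 1.015 -2.941
v -3.635 0.95 -2.99
v -3.369 0.992 -3.091
v -3.159 1.134 -3.225
v -3.041 1.352 -3.369
v -3.035 1.608 -3.5
f 2 1 5
f 2 5 3
f 3 5 6
f 3 6 4
f 5 1 7
f 5 7 6
f 6 7 8
f 6 8 4
f 7 1 9
f 7 9 8
f 8 9 10
f 8 10 4
f 9 1 11
f 9 11 10
f 10 11 12
f 10 12 4
f 11 1 13
f 11 13 12
f 12 13 14
f 12 14 4
f 13 1 15
f 13 15 14
f 14 15 16
f 14 16 4
f 15 1 17
f 15 17 16
f 16 17 18
f 16 18 4
f 17 1 19
f 17 19 18
f 18 19 20
f 18 20 4
f 19 1 21
f 19 21 20
f 20 21 22
f 20 22 4
f 21 1 2
f 21 2 22
f 22 2 3
f 22 3 4
f 24 23 26
f 24 26 25
f 26 23 27
f 26 27 25
f 27 23 28
f 27 28 25
f 28 23 29
f 28 29 25
f 29 23 30
f 29 30 25
f 30 23 31
f 30 31 25
f 31 23 32
f 31 32 25
f 32 23 33
f 32 33 25
f 33 23 34
f 33 34 25
f 34 23 35
f 34 35 25
f 35 23 36
f 35 36 25
f 36 23 37
f 36 37 25
f 37 23 38
f 37 38 25
f 38 23 39
f 38 39 25
f 39 23 24
f 39 24 25



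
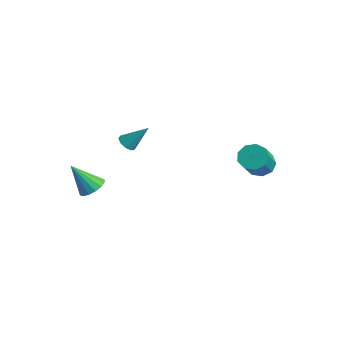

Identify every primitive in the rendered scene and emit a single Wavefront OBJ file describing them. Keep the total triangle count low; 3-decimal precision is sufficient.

v -3.73 0.557 2.827
v -3.408 0.792 2.463
v -3.07 1.363 3.933
v -3.718 0.989 2.504
v -4.033 0.984 2.696
v -4.207 0.779 2.95
v -4.158 0.47 3.146
v -3.908 0.201 3.193
v -3.576 0.099 3.069
v -3.316 0.211 2.832
v -3.25 0.484 2.592
v 2.063 4.172 3.174
v 2.731 4.376 2.9
v 3.585 3.311 4.193
v 2.917 3.108 4.466
v 2.584 4.704 3.267
v 3.438 3.639 4.56
v 2.194 4.783 3.59
v 3.047 3.718 4.883
v 1.742 4.576 3.718
v 2.596 3.511 5.011
v 1.44 4.181 3.591
v 2.294 3.116 4.884
v 1.43 3.781 3.269
v 2.284 2.717 4.562
v 1.716 3.565 2.902
v 2.57 2.5 4.195
v 2.165 3.633 2.662
v 3.018 2.568 3.955
v 2.565 3.953 2.661
v 3.419 2.889 3.954
v -3.005 -1.861 0.977
v -2.589 -1.432 1.396
v -3.655 -2.619 2.403
v -2.911 -1.24 1.35
v -3.259 -1.215 1.205
v -3.539 -1.363 0.999
v -3.676 -1.645 0.787
v -3.633 -1.984 0.626
v -3.422 -2.29 0.559
v -3.1 -2.481 0.604
v -2.752 -2.506 0.75
v -2.472 -2.358 0.956
v -2.335 -2.077 1.168
v -2.378 -1.738 1.329
f 2 1 4
f 2 4 3
f 4 1 5
f 4 5 3
f 5 1 6
f 5 6 3
f 6 1 7
f 6 7 3
f 7 1 8
f 7 8 3
f 8 1 9
f 8 9 3
f 9 1 10
f 9 10 3
f 10 1 11
f 10 11 3
f 11 1 2
f 11 2 3
f 13 12 16
f 13 16 14
f 14 16 17
f 14 17 15
f 16 12 18
f 16 18 17
f 17 18 19
f 17 19 15
f 18 12 20
f 18 20 19
f 19 20 21
f 19 21 15
f 20 12 22
f 20 22 21
f 21 22 23
f 21 23 15
f 22 12 24
f 22 24 23
f 23 24 25
f 23 25 15
f 24 12 26
f 24 26 25
f 25 26 27
f 25 27 15
f 26 12 28
f 26 28 27
f 27 28 29
f 27 29 15
f 28 12 30
f 28 30 29
f 29 30 31
f 29 31 15
f 30 12 13
f 30 13 31
f 31 13 14
f 31 14 15
f 33 32 35
f 33 35 34
f 35 32 36
f 35 36 34
f 36 32 37
f 36 37 34
f 37 32 38
f 37 38 34
f 38 32 39
f 38 39 34
f 39 32 40
f 39 40 34
f 40 32 41
f 40 41 34
f 41 32 42
f 41 42 34
f 42 32 43
f 42 43 34
f 43 32 44
f 43 44 34
f 44 32 45
f 44 45 34
f 45 32 33
f 45 33 34



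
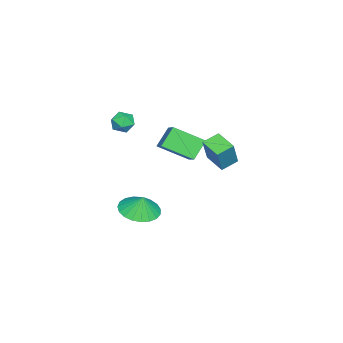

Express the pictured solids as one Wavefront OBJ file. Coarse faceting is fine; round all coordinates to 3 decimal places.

v 3.12 2.172 3.231
v 3.816 2.168 4.616
v 2.47 2.734 3.56
v 3.166 2.73 4.945
v 3.754 3.09 2.915
v 4.45 3.086 4.3
v 3.104 3.652 3.244
v 3.8 3.648 4.629
v -1.393 -1.91 0.755
v -2.207 -1.579 1.7
v -1.732 -0.344 -0.086
v -2.547 -0.013 0.858
v -0.233 -1.247 1.522
v -1.048 -0.916 2.466
v -0.573 0.319 0.68
v -1.387 0.65 1.625
v -0.483 -2.808 3.294
v 0.165 -2.925 3.51
v -0.285 -3.415 2.37
v 0.363 -3.532 2.586
v -0.172 -3.82 2.922
v -0.294 -3.445 3.493
v 0.174 -2.895 2.387
v 0.052 -2.52 2.958
v 0.572 -2.979 2.95
v 0.358 -3.551 3.28
v -0.478 -2.789 2.6
v -0.692 -3.361 2.93
v 0.461 -2.164 -2.783
v 1.148 -1.375 -3.088
v 0.599 -1.896 -1.777
v 0.749 -1.159 -3.091
v 0.3 -1.118 -3.041
v -0.12 -1.257 -2.946
v -0.441 -1.553 -2.823
v -0.605 -1.955 -2.693
v -0.585 -2.393 -2.578
v -0.384 -2.792 -2.499
v -0.037 -3.082 -2.469
v 0.396 -3.213 -2.493
v 0.84 -3.163 -2.568
v 1.219 -2.941 -2.679
v 1.467 -2.584 -2.809
v 1.54 -2.155 -2.934
v 1.428 -1.727 -3.032
f 2 4 1
f 5 2 1
f 1 4 3
f 3 5 1
f 2 8 4
f 6 2 5
f 6 8 2
f 4 8 3
f 7 5 3
f 3 8 7
f 7 6 5
f 8 6 7
f 10 12 9
f 13 10 9
f 9 12 11
f 11 13 9
f 10 16 12
f 14 10 13
f 14 16 10
f 12 16 11
f 15 13 11
f 11 16 15
f 15 14 13
f 16 14 15
f 17 28 22
f 17 22 18
f 17 18 24
f 17 24 27
f 17 27 28
f 18 22 26
f 22 28 21
f 28 27 19
f 27 24 23
f 24 18 25
f 20 26 21
f 20 21 19
f 20 19 23
f 20 23 25
f 20 25 26
f 21 26 22
f 19 21 28
f 23 19 27
f 25 23 24
f 26 25 18
f 30 29 32
f 30 32 31
f 32 29 33
f 32 33 31
f 33 29 34
f 33 34 31
f 34 29 35
f 34 35 31
f 35 29 36
f 35 36 31
f 36 29 37
f 36 37 31
f 37 29 38
f 37 38 31
f 38 29 39
f 38 39 31
f 39 29 40
f 39 40 31
f 40 29 41
f 40 41 31
f 41 29 42
f 41 42 31
f 42 29 43
f 42 43 31
f 43 29 44
f 43 44 31
f 44 29 45
f 44 45 31
f 45 29 30
f 45 30 31



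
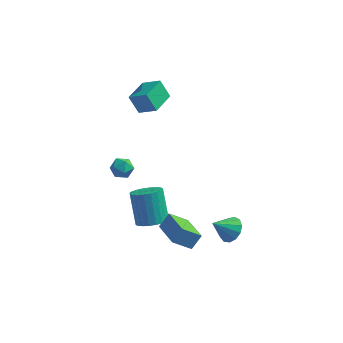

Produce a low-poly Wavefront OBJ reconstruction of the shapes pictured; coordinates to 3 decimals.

v 1.26 -3.204 -4.147
v 0.221 -3.672 -3.234
v 1.72 -2.641 -3.335
v 0.68 -3.109 -2.422
v 2.44 -4.871 -3.658
v 1.4 -5.339 -2.745
v 2.899 -4.308 -2.846
v 1.86 -4.776 -1.933
v -0.215 -3.547 -3.014
v 0.646 -3.04 -3.025
v 0.037 -1.966 -1.217
v -0.825 -2.473 -1.206
v 0.418 -2.807 -3.24
v -0.191 -1.733 -1.432
v 0.094 -2.687 -3.421
v -0.515 -1.613 -1.612
v -0.278 -2.698 -3.539
v -0.887 -1.624 -1.731
v -0.64 -2.838 -3.578
v -1.249 -1.764 -1.769
v -0.937 -3.087 -3.531
v -1.546 -2.012 -1.722
v -1.125 -3.405 -3.405
v -1.734 -2.331 -1.597
v -1.174 -3.745 -3.22
v -1.783 -2.67 -1.411
v -1.077 -4.054 -3.003
v -1.686 -2.98 -1.195
v -0.849 -4.287 -2.788
v -1.458 -3.213 -0.98
v -0.525 -4.407 -2.608
v -1.134 -3.333 -0.799
v -0.153 -4.396 -2.489
v -0.762 -3.322 -0.681
v 0.209 -4.256 -2.451
v -0.4 -3.182 -0.642
v 0.506 -4.008 -2.498
v -0.103 -2.933 -0.689
v 0.694 -3.689 -2.623
v 0.085 -2.615 -0.815
v 0.743 -3.35 -2.809
v 0.134 -2.275 -1
v -3.192 2.853 2.406
v -2.021 2.587 3.106
v -2.764 4.58 2.345
v -1.592 4.314 3.045
v -2.528 2.646 1.215
v -1.356 2.38 1.915
v -2.099 4.373 1.154
v -0.928 4.107 1.854
v -4.149 1.615 -3.689
v -3.833 1.999 -3.037
v -2.927 1.281 -4.083
v -2.611 1.665 -3.431
v -3.042 0.975 -3.331
v -3.798 1.181 -3.087
v -2.962 2.099 -4.033
v -3.718 2.305 -3.789
v -3.1 2.298 -3.249
v -3.15 1.604 -2.816
v -3.61 1.676 -4.304
v -3.66 0.982 -3.871
v 4.437 -3.465 -2.751
v 5.107 -3.945 -2.391
v 3.463 -4.055 -1.729
v 5.099 -3.503 -2.143
v 4.88 -3.048 -2.088
v 4.521 -2.726 -2.243
v 4.135 -2.638 -2.56
v 3.845 -2.813 -2.938
v 3.742 -3.194 -3.256
v 3.86 -3.661 -3.414
v 4.161 -4.066 -3.361
v 4.55 -4.28 -3.115
v 4.902 -4.235 -2.753
f 2 4 1
f 5 2 1
f 1 4 3
f 3 5 1
f 2 8 4
f 6 2 5
f 6 8 2
f 4 8 3
f 7 5 3
f 3 8 7
f 7 6 5
f 8 6 7
f 10 9 13
f 10 13 11
f 11 13 14
f 11 14 12
f 13 9 15
f 13 15 14
f 14 15 16
f 14 16 12
f 15 9 17
f 15 17 16
f 16 17 18
f 16 18 12
f 17 9 19
f 17 19 18
f 18 19 20
f 18 20 12
f 19 9 21
f 19 21 20
f 20 21 22
f 20 22 12
f 21 9 23
f 21 23 22
f 22 23 24
f 22 24 12
f 23 9 25
f 23 25 24
f 24 25 26
f 24 26 12
f 25 9 27
f 25 27 26
f 26 27 28
f 26 28 12
f 27 9 29
f 27 29 28
f 28 29 30
f 28 30 12
f 29 9 31
f 29 31 30
f 30 31 32
f 30 32 12
f 31 9 33
f 31 33 32
f 32 33 34
f 32 34 12
f 33 9 35
f 33 35 34
f 34 35 36
f 34 36 12
f 35 9 37
f 35 37 36
f 36 37 38
f 36 38 12
f 37 9 39
f 37 39 38
f 38 39 40
f 38 40 12
f 39 9 41
f 39 41 40
f 40 41 42
f 40 42 12
f 41 9 10
f 41 10 42
f 42 10 11
f 42 11 12
f 44 46 43
f 47 44 43
f 43 46 45
f 45 47 43
f 44 50 46
f 48 44 47
f 48 50 44
f 46 50 45
f 49 47 45
f 45 50 49
f 49 48 47
f 50 48 49
f 51 62 56
f 51 56 52
f 51 52 58
f 51 58 61
f 51 61 62
f 52 56 60
f 56 62 55
f 62 61 53
f 61 58 57
f 58 52 59
f 54 60 55
f 54 55 53
f 54 53 57
f 54 57 59
f 54 59 60
f 55 60 56
f 53 55 62
f 57 53 61
f 59 57 58
f 60 59 52
f 64 63 66
f 64 66 65
f 66 63 67
f 66 67 65
f 67 63 68
f 67 68 65
f 68 63 69
f 68 69 65
f 69 63 70
f 69 70 65
f 70 63 71
f 70 71 65
f 71 63 72
f 71 72 65
f 72 63 73
f 72 73 65
f 73 63 74
f 73 74 65
f 74 63 75
f 74 75 65
f 75 63 64
f 75 64 65



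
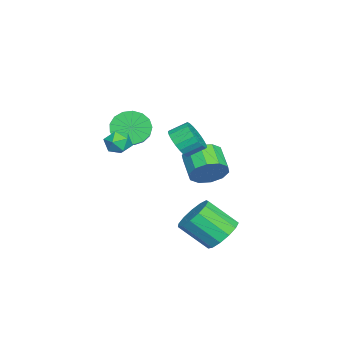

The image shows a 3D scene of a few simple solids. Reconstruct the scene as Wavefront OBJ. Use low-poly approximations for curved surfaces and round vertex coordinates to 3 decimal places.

v 2.911 4.476 -2.877
v 3.483 3.891 -3.567
v 3.541 2.42 -2.273
v 2.969 3.004 -1.583
v 3.881 4.199 -3.235
v 3.939 2.728 -1.941
v 3.97 4.595 -2.789
v 4.029 3.124 -1.495
v 3.724 4.953 -2.371
v 3.782 3.482 -1.077
v 3.219 5.159 -2.114
v 3.278 3.688 -0.82
v 2.617 5.148 -2.099
v 2.675 3.677 -0.805
v 2.107 4.924 -2.331
v 2.166 3.453 -1.037
v 1.853 4.557 -2.736
v 1.912 3.086 -1.442
v 1.935 4.165 -3.186
v 1.993 2.693 -1.893
v 2.326 3.871 -3.538
v 2.385 2.4 -2.244
v 2.903 3.769 -3.68
v 2.962 2.298 -2.386
v -0.385 2.949 -0.542
v 0.148 2.973 0.35
v -1.002 2.315 1.055
v -1.535 2.291 0.162
v -0.19 3.517 0.306
v -1.34 2.86 1.011
v -0.603 3.845 -0.062
v -1.753 3.188 0.643
v -0.932 3.83 -0.613
v -2.082 3.173 0.091
v -1.053 3.478 -1.138
v -2.203 2.821 -0.434
v -0.918 2.925 -1.435
v -2.068 2.267 -0.73
v -0.58 2.38 -1.391
v -1.73 1.723 -0.686
v -0.167 2.052 -1.023
v -1.317 1.395 -0.318
v 0.162 2.067 -0.471
v -0.988 1.41 0.233
v 0.283 2.419 0.054
v -0.867 1.762 0.758
v 3.207 2.337 3.14
v 4.048 2.629 3.151
v 3.754 3.455 3.692
v 2.913 3.163 3.68
v 3.917 2.784 2.842
v 3.623 3.61 3.383
v 3.663 2.863 2.585
v 3.369 3.689 3.125
v 3.33 2.85 2.423
v 3.036 3.676 2.964
v 2.976 2.749 2.385
v 2.682 3.575 2.926
v 2.662 2.576 2.478
v 2.368 3.402 3.019
v 2.442 2.362 2.685
v 2.148 3.188 3.226
v 2.355 2.144 2.971
v 2.061 2.97 3.512
v 2.415 1.959 3.286
v 2.121 2.785 3.827
v 2.611 1.84 3.575
v 2.317 2.666 4.116
v 2.911 1.806 3.79
v 2.617 2.632 4.331
v 3.262 1.864 3.892
v 2.968 2.69 4.432
v 3.604 2.004 3.863
v 3.31 2.83 4.404
v 3.877 2.202 3.71
v 3.582 3.028 4.251
v 4.034 2.423 3.458
v 3.74 3.249 3.999
v -0.036 -0.911 2.238
v 0.484 -1.548 1.618
v 2.275 -1.027 2.582
v 1.756 -0.389 3.202
v 0.489 -1.119 1.376
v 2.28 -0.597 2.341
v 0.374 -0.641 1.332
v 2.165 -0.12 2.296
v 0.165 -0.226 1.495
v 1.956 0.296 2.46
v -0.09 0.033 1.829
v 1.701 0.554 2.793
v -0.332 0.075 2.256
v 1.459 0.597 3.22
v -0.507 -0.108 2.679
v 1.284 0.413 3.643
v -0.573 -0.475 3.001
v 1.218 0.046 3.965
v -0.516 -0.943 3.148
v 1.275 -0.421 4.112
v -0.35 -1.402 3.087
v 1.441 -0.881 4.051
v -0.111 -1.75 2.831
v 1.68 -1.228 3.795
v 0.145 -1.905 2.439
v 1.936 -1.383 3.404
v 0.36 -1.832 2.001
v 2.151 -1.31 2.966
v 2.595 -0.286 3.213
v 2.912 0.049 2.612
v 3.268 -1.289 3.008
v 3.585 -0.954 2.407
v 3.741 -0.706 3.105
v 3.325 -0.086 3.232
v 2.855 -1.154 2.388
v 2.439 -0.534 2.515
v 3.072 -0.487 2.103
v 3.62 -0.211 2.546
v 2.56 -1.029 3.074
v 3.108 -0.753 3.517
f 2 1 5
f 2 5 3
f 3 5 6
f 3 6 4
f 5 1 7
f 5 7 6
f 6 7 8
f 6 8 4
f 7 1 9
f 7 9 8
f 8 9 10
f 8 10 4
f 9 1 11
f 9 11 10
f 10 11 12
f 10 12 4
f 11 1 13
f 11 13 12
f 12 13 14
f 12 14 4
f 13 1 15
f 13 15 14
f 14 15 16
f 14 16 4
f 15 1 17
f 15 17 16
f 16 17 18
f 16 18 4
f 17 1 19
f 17 19 18
f 18 19 20
f 18 20 4
f 19 1 21
f 19 21 20
f 20 21 22
f 20 22 4
f 21 1 23
f 21 23 22
f 22 23 24
f 22 24 4
f 23 1 2
f 23 2 24
f 24 2 3
f 24 3 4
f 26 25 29
f 26 29 27
f 27 29 30
f 27 30 28
f 29 25 31
f 29 31 30
f 30 31 32
f 30 32 28
f 31 25 33
f 31 33 32
f 32 33 34
f 32 34 28
f 33 25 35
f 33 35 34
f 34 35 36
f 34 36 28
f 35 25 37
f 35 37 36
f 36 37 38
f 36 38 28
f 37 25 39
f 37 39 38
f 38 39 40
f 38 40 28
f 39 25 41
f 39 41 40
f 40 41 42
f 40 42 28
f 41 25 43
f 41 43 42
f 42 43 44
f 42 44 28
f 43 25 45
f 43 45 44
f 44 45 46
f 44 46 28
f 45 25 26
f 45 26 46
f 46 26 27
f 46 27 28
f 48 47 51
f 48 51 49
f 49 51 52
f 49 52 50
f 51 47 53
f 51 53 52
f 52 53 54
f 52 54 50
f 53 47 55
f 53 55 54
f 54 55 56
f 54 56 50
f 55 47 57
f 55 57 56
f 56 57 58
f 56 58 50
f 57 47 59
f 57 59 58
f 58 59 60
f 58 60 50
f 59 47 61
f 59 61 60
f 60 61 62
f 60 62 50
f 61 47 63
f 61 63 62
f 62 63 64
f 62 64 50
f 63 47 65
f 63 65 64
f 64 65 66
f 64 66 50
f 65 47 67
f 65 67 66
f 66 67 68
f 66 68 50
f 67 47 69
f 67 69 68
f 68 69 70
f 68 70 50
f 69 47 71
f 69 71 70
f 70 71 72
f 70 72 50
f 71 47 73
f 71 73 72
f 72 73 74
f 72 74 50
f 73 47 75
f 73 75 74
f 74 75 76
f 74 76 50
f 75 47 77
f 75 77 76
f 76 77 78
f 76 78 50
f 77 47 48
f 77 48 78
f 78 48 49
f 78 49 50
f 80 79 83
f 80 83 81
f 81 83 84
f 81 84 82
f 83 79 85
f 83 85 84
f 84 85 86
f 84 86 82
f 85 79 87
f 85 87 86
f 86 87 88
f 86 88 82
f 87 79 89
f 87 89 88
f 88 89 90
f 88 90 82
f 89 79 91
f 89 91 90
f 90 91 92
f 90 92 82
f 91 79 93
f 91 93 92
f 92 93 94
f 92 94 82
f 93 79 95
f 93 95 94
f 94 95 96
f 94 96 82
f 95 79 97
f 95 97 96
f 96 97 98
f 96 98 82
f 97 79 99
f 97 99 98
f 98 99 100
f 98 100 82
f 99 79 101
f 99 101 100
f 100 101 102
f 100 102 82
f 101 79 103
f 101 103 102
f 102 103 104
f 102 104 82
f 103 79 105
f 103 105 104
f 104 105 106
f 104 106 82
f 105 79 80
f 105 80 106
f 106 80 81
f 106 81 82
f 107 118 112
f 107 112 108
f 107 108 114
f 107 114 117
f 107 117 118
f 108 112 116
f 112 118 111
f 118 117 109
f 117 114 113
f 114 108 115
f 110 116 111
f 110 111 109
f 110 109 113
f 110 113 115
f 110 115 116
f 111 116 112
f 109 111 118
f 113 109 117
f 115 113 114
f 116 115 108



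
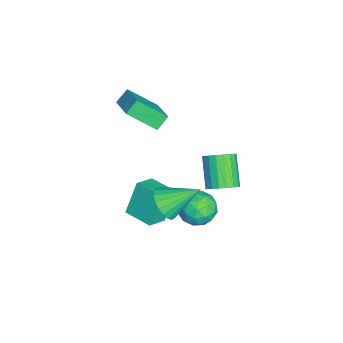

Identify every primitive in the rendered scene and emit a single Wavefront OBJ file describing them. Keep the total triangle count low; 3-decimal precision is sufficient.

v -0.398 1.461 -3.104
v 0.205 1.299 -2.498
v -1.199 1.037 -1.17
v -1.802 1.199 -1.776
v 0.158 1.683 -2.473
v -1.246 1.42 -1.145
v 0 2.022 -2.572
v -1.403 1.76 -1.244
v -0.236 2.251 -2.777
v -1.64 1.988 -1.449
v -0.505 2.323 -3.046
v -1.908 2.06 -1.718
v -0.752 2.224 -3.327
v -2.156 1.962 -1.999
v -0.929 1.974 -3.564
v -2.333 1.712 -2.236
v -1.001 1.623 -3.71
v -2.405 1.361 -2.382
v -0.954 1.24 -3.735
v -2.358 0.977 -2.407
v -0.797 0.9 -3.636
v -2.2 0.638 -2.308
v -0.56 0.672 -3.431
v -1.964 0.409 -2.103
v -0.292 0.6 -3.162
v -1.695 0.337 -1.834
v -0.044 0.698 -2.881
v -1.448 0.436 -1.553
v 0.133 0.948 -2.644
v -1.271 0.686 -1.316
v -1.029 -2.393 1.897
v -0.991 -3.902 3.148
v -1.506 -1.891 2.518
v -1.468 -3.399 3.769
v 0.568 -1.761 2.611
v 0.606 -3.269 3.862
v 0.091 -1.258 3.232
v 0.129 -2.767 4.483
v 2.259 -3.228 -2.614
v 1.557 -2.706 -0.872
v 1.317 -2.563 -3.193
v 0.615 -2.041 -1.45
v 3.165 -1.959 -2.63
v 2.463 -1.437 -0.887
v 2.223 -1.294 -3.208
v 1.521 -0.772 -1.466
v 1.513 0.425 -1.904
v 2.203 1.182 -2.183
v 2.797 -0.502 -1.237
v 3.487 0.255 -1.516
v 2.78 0.439 -0.745
v 1.987 1.012 -1.157
v 3.013 -0.332 -2.263
v 2.22 0.241 -2.675
v 3.131 0.714 -2.404
v 2.987 1.19 -1.466
v 2.013 -0.51 -1.954
v 1.869 -0.034 -1.016
v 1.745 0.885 -2.102
v 3.255 -0.205 -1.318
v 2.839 -0.097 -0.865
v 3.245 0.348 -1.028
v 1.618 0.785 -1.499
v 2.024 1.23 -1.663
v 2.363 0.793 -0.818
v 2.976 -0.55 -1.757
v 3.382 -0.105 -1.921
v 1.755 0.332 -2.392
v 2.161 0.777 -2.555
v 2.637 -0.113 -2.602
v 2.697 1.055 -2.396
v 3.451 0.51 -2.004
v 3.172 0.165 -2.443
v 2.706 0.502 -2.685
v 2.612 1.335 -1.844
v 3.367 0.79 -1.452
v 2.951 0.898 -0.999
v 2.485 1.235 -1.241
v 3.157 1.06 -1.975
v 1.633 -0.11 -1.968
v 2.388 -0.655 -1.576
v 2.515 -0.555 -2.179
v 2.049 -0.218 -2.421
v 1.549 0.17 -1.416
v 2.303 -0.375 -1.024
v 2.294 0.178 -0.735
v 1.828 0.515 -0.977
v 1.843 -0.38 -1.445
v 4.04 -1.145 0.319
v 5.01 -1.147 0.463
v 3.88 0.565 1.421
v 4.976 -0.929 0.121
v 4.78 -0.748 -0.188
v 4.456 -0.636 -0.409
v 4.061 -0.612 -0.504
v 3.662 -0.68 -0.456
v 3.328 -0.829 -0.275
v 3.118 -1.031 0.009
v 3.067 -1.254 0.346
v 3.184 -1.457 0.679
v 3.45 -1.607 0.95
v 3.818 -1.676 1.111
v 4.224 -1.654 1.136
v 4.598 -1.543 1.019
v 4.876 -1.364 0.781
f 2 1 5
f 2 5 3
f 3 5 6
f 3 6 4
f 5 1 7
f 5 7 6
f 6 7 8
f 6 8 4
f 7 1 9
f 7 9 8
f 8 9 10
f 8 10 4
f 9 1 11
f 9 11 10
f 10 11 12
f 10 12 4
f 11 1 13
f 11 13 12
f 12 13 14
f 12 14 4
f 13 1 15
f 13 15 14
f 14 15 16
f 14 16 4
f 15 1 17
f 15 17 16
f 16 17 18
f 16 18 4
f 17 1 19
f 17 19 18
f 18 19 20
f 18 20 4
f 19 1 21
f 19 21 20
f 20 21 22
f 20 22 4
f 21 1 23
f 21 23 22
f 22 23 24
f 22 24 4
f 23 1 25
f 23 25 24
f 24 25 26
f 24 26 4
f 25 1 27
f 25 27 26
f 26 27 28
f 26 28 4
f 27 1 29
f 27 29 28
f 28 29 30
f 28 30 4
f 29 1 2
f 29 2 30
f 30 2 3
f 30 3 4
f 32 34 31
f 35 32 31
f 31 34 33
f 33 35 31
f 32 38 34
f 36 32 35
f 36 38 32
f 34 38 33
f 37 35 33
f 33 38 37
f 37 36 35
f 38 36 37
f 40 42 39
f 43 40 39
f 39 42 41
f 41 43 39
f 40 46 42
f 44 40 43
f 44 46 40
f 42 46 41
f 45 43 41
f 41 46 45
f 45 44 43
f 46 44 45
f 47 84 63
f 84 58 87
f 63 87 52
f 84 87 63
f 47 63 59
f 63 52 64
f 59 64 48
f 63 64 59
f 47 59 68
f 59 48 69
f 68 69 54
f 59 69 68
f 47 68 80
f 68 54 83
f 80 83 57
f 68 83 80
f 47 80 84
f 80 57 88
f 84 88 58
f 80 88 84
f 48 64 75
f 64 52 78
f 75 78 56
f 64 78 75
f 52 87 65
f 87 58 86
f 65 86 51
f 87 86 65
f 58 88 85
f 88 57 81
f 85 81 49
f 88 81 85
f 57 83 82
f 83 54 70
f 82 70 53
f 83 70 82
f 54 69 74
f 69 48 71
f 74 71 55
f 69 71 74
f 50 76 62
f 76 56 77
f 62 77 51
f 76 77 62
f 50 62 60
f 62 51 61
f 60 61 49
f 62 61 60
f 50 60 67
f 60 49 66
f 67 66 53
f 60 66 67
f 50 67 72
f 67 53 73
f 72 73 55
f 67 73 72
f 50 72 76
f 72 55 79
f 76 79 56
f 72 79 76
f 51 77 65
f 77 56 78
f 65 78 52
f 77 78 65
f 49 61 85
f 61 51 86
f 85 86 58
f 61 86 85
f 53 66 82
f 66 49 81
f 82 81 57
f 66 81 82
f 55 73 74
f 73 53 70
f 74 70 54
f 73 70 74
f 56 79 75
f 79 55 71
f 75 71 48
f 79 71 75
f 90 89 92
f 90 92 91
f 92 89 93
f 92 93 91
f 93 89 94
f 93 94 91
f 94 89 95
f 94 95 91
f 95 89 96
f 95 96 91
f 96 89 97
f 96 97 91
f 97 89 98
f 97 98 91
f 98 89 99
f 98 99 91
f 99 89 100
f 99 100 91
f 100 89 101
f 100 101 91
f 101 89 102
f 101 102 91
f 102 89 103
f 102 103 91
f 103 89 104
f 103 104 91
f 104 89 105
f 104 105 91
f 105 89 90
f 105 90 91



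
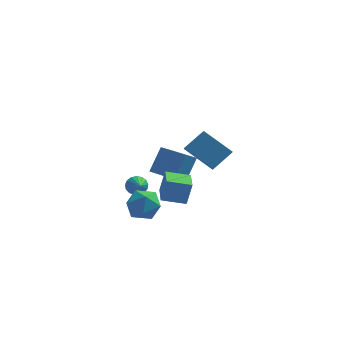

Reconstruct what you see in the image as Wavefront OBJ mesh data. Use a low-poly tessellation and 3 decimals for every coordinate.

v 1.213 -3.462 -1.011
v 1.504 -3.268 0.386
v 0.912 -1.908 -1.164
v 1.203 -1.714 0.232
v 2.597 -3.226 -1.332
v 2.888 -3.032 0.064
v 2.296 -1.672 -1.486
v 2.587 -1.478 -0.089
v 2.637 -4.37 3.756
v 3.557 -3.611 4.682
v 2.445 -3.195 2.982
v 3.365 -2.435 3.909
v 4.255 -4.885 2.571
v 5.175 -4.125 3.498
v 4.063 -3.709 1.798
v 4.983 -2.95 2.724
v 0.567 0.786 -1.523
v 0.056 0.053 -0.9
v 1.081 1.689 -0.041
v 0.569 0.956 0.583
v 2.131 -0.236 -1.443
v 1.619 -0.969 -0.819
v 2.644 0.667 0.04
v 2.133 -0.066 0.663
v -1.194 3.126 -4.038
v -0.983 2.849 -4.634
v -0.806 2.134 -3.442
v -0.719 3.017 -4.527
v -0.564 3.209 -4.308
v -0.553 3.382 -4.027
v -0.689 3.497 -3.749
v -0.94 3.526 -3.537
v -1.25 3.464 -3.44
v -1.546 3.324 -3.479
v -1.762 3.139 -3.647
v -1.848 2.95 -3.905
v -1.783 2.802 -4.193
v -1.584 2.728 -4.445
v -1.295 2.745 -4.605
v -1.179 -0.56 -3.242
v -0.307 0.179 -3.061
v 0.007 -1.999 -3.079
v 0.879 -1.26 -2.898
v 0.052 -1.386 -2.099
v -0.681 -0.497 -2.2
v 0.381 -1.323 -3.94
v -0.352 -0.434 -4.041
v 0.657 -0.293 -3.493
v 0.454 -0.332 -2.355
v -0.754 -1.488 -3.785
v -0.957 -1.527 -2.647
f 2 4 1
f 5 2 1
f 1 4 3
f 3 5 1
f 2 8 4
f 6 2 5
f 6 8 2
f 4 8 3
f 7 5 3
f 3 8 7
f 7 6 5
f 8 6 7
f 10 12 9
f 13 10 9
f 9 12 11
f 11 13 9
f 10 16 12
f 14 10 13
f 14 16 10
f 12 16 11
f 15 13 11
f 11 16 15
f 15 14 13
f 16 14 15
f 18 20 17
f 21 18 17
f 17 20 19
f 19 21 17
f 18 24 20
f 22 18 21
f 22 24 18
f 20 24 19
f 23 21 19
f 19 24 23
f 23 22 21
f 24 22 23
f 26 25 28
f 26 28 27
f 28 25 29
f 28 29 27
f 29 25 30
f 29 30 27
f 30 25 31
f 30 31 27
f 31 25 32
f 31 32 27
f 32 25 33
f 32 33 27
f 33 25 34
f 33 34 27
f 34 25 35
f 34 35 27
f 35 25 36
f 35 36 27
f 36 25 37
f 36 37 27
f 37 25 38
f 37 38 27
f 38 25 39
f 38 39 27
f 39 25 26
f 39 26 27
f 40 51 45
f 40 45 41
f 40 41 47
f 40 47 50
f 40 50 51
f 41 45 49
f 45 51 44
f 51 50 42
f 50 47 46
f 47 41 48
f 43 49 44
f 43 44 42
f 43 42 46
f 43 46 48
f 43 48 49
f 44 49 45
f 42 44 51
f 46 42 50
f 48 46 47
f 49 48 41



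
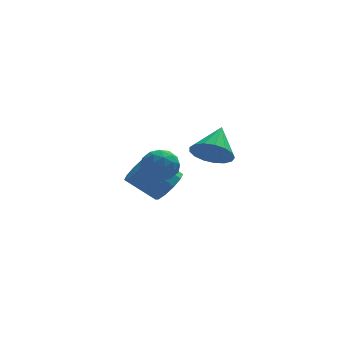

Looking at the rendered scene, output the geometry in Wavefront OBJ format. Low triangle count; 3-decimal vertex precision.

v -1.319 -3.203 1.152
v -0.563 -3.779 1.39
v -0.681 -1.977 2.088
v -0.418 -3.558 1.003
v -0.48 -3.256 0.649
v -0.733 -2.942 0.411
v -1.121 -2.688 0.342
v -1.555 -2.551 0.459
v -1.934 -2.564 0.734
v -2.173 -2.724 1.105
v -2.216 -2.993 1.487
v -2.053 -3.31 1.792
v -1.723 -3.603 1.95
v -1.3 -3.804 1.925
v -0.881 -3.868 1.723
v -2.296 2.03 -3.331
v -1.661 2.127 -2.618
v -3.008 2.568 -1.476
v -3.644 2.47 -2.189
v -1.717 2.653 -2.887
v -3.064 3.093 -1.745
v -1.994 2.941 -3.325
v -3.341 3.381 -2.184
v -2.387 2.881 -3.766
v -3.734 3.321 -2.625
v -2.745 2.496 -4.04
v -4.092 2.936 -2.899
v -2.932 1.932 -4.044
v -4.279 2.373 -2.902
v -2.876 1.407 -3.775
v -4.223 1.847 -2.633
v -2.599 1.119 -3.336
v -3.946 1.559 -2.195
v -2.206 1.179 -2.895
v -3.553 1.619 -1.754
v -1.848 1.564 -2.621
v -3.195 2.004 -1.48
v -2.971 -1.292 0.017
v -2.464 -2.028 -0.003
v -4.156 -2.112 0.143
v -3.649 -2.848 0.123
v -3.615 -2.301 0.829
v -2.883 -1.795 0.751
v -3.737 -2.345 -0.611
v -3.005 -1.839 -0.689
v -2.938 -2.679 -0.392
v -2.862 -2.652 0.498
v -3.758 -1.488 -0.358
v -3.682 -1.461 0.532
v -2.613 -1.589 -0.004
v -4.007 -2.551 0.144
v -3.986 -2.23 0.559
v -3.689 -2.663 0.547
v -2.859 -1.451 0.44
v -2.562 -1.884 0.428
v -3.238 -2.044 0.917
v -4.058 -2.256 -0.288
v -3.761 -2.689 -0.3
v -2.931 -1.477 -0.407
v -2.634 -1.91 -0.419
v -3.382 -2.096 -0.777
v -2.594 -2.404 -0.244
v -3.291 -2.885 -0.17
v -3.343 -2.59 -0.602
v -2.912 -2.292 -0.647
v -2.55 -2.388 0.279
v -3.246 -2.869 0.353
v -3.226 -2.548 0.768
v -2.796 -2.25 0.722
v -2.828 -2.77 0.05
v -3.374 -1.271 -0.213
v -4.07 -1.752 -0.139
v -3.824 -1.89 -0.582
v -3.394 -1.592 -0.628
v -3.329 -1.255 0.31
v -4.026 -1.736 0.384
v -3.708 -1.848 0.787
v -3.277 -1.55 0.742
v -3.792 -1.37 0.09
f 2 1 4
f 2 4 3
f 4 1 5
f 4 5 3
f 5 1 6
f 5 6 3
f 6 1 7
f 6 7 3
f 7 1 8
f 7 8 3
f 8 1 9
f 8 9 3
f 9 1 10
f 9 10 3
f 10 1 11
f 10 11 3
f 11 1 12
f 11 12 3
f 12 1 13
f 12 13 3
f 13 1 14
f 13 14 3
f 14 1 15
f 14 15 3
f 15 1 2
f 15 2 3
f 17 16 20
f 17 20 18
f 18 20 21
f 18 21 19
f 20 16 22
f 20 22 21
f 21 22 23
f 21 23 19
f 22 16 24
f 22 24 23
f 23 24 25
f 23 25 19
f 24 16 26
f 24 26 25
f 25 26 27
f 25 27 19
f 26 16 28
f 26 28 27
f 27 28 29
f 27 29 19
f 28 16 30
f 28 30 29
f 29 30 31
f 29 31 19
f 30 16 32
f 30 32 31
f 31 32 33
f 31 33 19
f 32 16 34
f 32 34 33
f 33 34 35
f 33 35 19
f 34 16 36
f 34 36 35
f 35 36 37
f 35 37 19
f 36 16 17
f 36 17 37
f 37 17 18
f 37 18 19
f 38 75 54
f 75 49 78
f 54 78 43
f 75 78 54
f 38 54 50
f 54 43 55
f 50 55 39
f 54 55 50
f 38 50 59
f 50 39 60
f 59 60 45
f 50 60 59
f 38 59 71
f 59 45 74
f 71 74 48
f 59 74 71
f 38 71 75
f 71 48 79
f 75 79 49
f 71 79 75
f 39 55 66
f 55 43 69
f 66 69 47
f 55 69 66
f 43 78 56
f 78 49 77
f 56 77 42
f 78 77 56
f 49 79 76
f 79 48 72
f 76 72 40
f 79 72 76
f 48 74 73
f 74 45 61
f 73 61 44
f 74 61 73
f 45 60 65
f 60 39 62
f 65 62 46
f 60 62 65
f 41 67 53
f 67 47 68
f 53 68 42
f 67 68 53
f 41 53 51
f 53 42 52
f 51 52 40
f 53 52 51
f 41 51 58
f 51 40 57
f 58 57 44
f 51 57 58
f 41 58 63
f 58 44 64
f 63 64 46
f 58 64 63
f 41 63 67
f 63 46 70
f 67 70 47
f 63 70 67
f 42 68 56
f 68 47 69
f 56 69 43
f 68 69 56
f 40 52 76
f 52 42 77
f 76 77 49
f 52 77 76
f 44 57 73
f 57 40 72
f 73 72 48
f 57 72 73
f 46 64 65
f 64 44 61
f 65 61 45
f 64 61 65
f 47 70 66
f 70 46 62
f 66 62 39
f 70 62 66

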